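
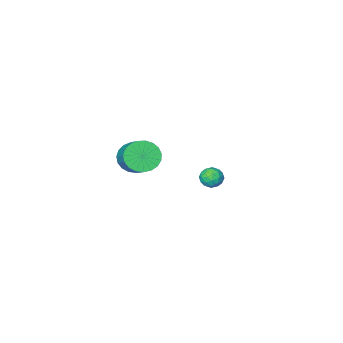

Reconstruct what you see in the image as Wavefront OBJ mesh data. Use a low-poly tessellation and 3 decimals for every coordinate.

v 3.659 1.555 2.111
v 4.473 1.643 1.63
v 4.936 3.152 2.688
v 4.121 3.065 3.169
v 4.228 1.867 1.417
v 4.69 3.377 2.475
v 3.884 2.038 1.324
v 4.346 3.547 2.382
v 3.501 2.125 1.368
v 3.963 3.634 2.425
v 3.145 2.114 1.539
v 3.608 3.623 2.597
v 2.878 2.006 1.81
v 3.341 3.515 2.868
v 2.747 1.82 2.133
v 3.209 3.329 3.19
v 2.772 1.589 2.452
v 3.235 3.098 3.509
v 2.952 1.351 2.712
v 3.414 2.86 3.769
v 3.253 1.149 2.868
v 3.716 2.658 3.926
v 3.625 1.018 2.893
v 4.087 2.527 3.951
v 4.002 0.979 2.784
v 4.465 2.488 3.841
v 4.32 1.04 2.557
v 4.783 2.549 3.615
v 4.524 1.19 2.254
v 4.986 2.699 3.312
v 4.578 1.403 1.926
v 5.041 2.912 2.984
v -2.778 -0.983 -3.431
v -2.291 -1.409 -3.736
v -3.349 -1.911 -3.044
v -2.862 -2.337 -3.349
v -2.683 -1.937 -2.784
v -2.33 -1.363 -3.023
v -3.31 -1.957 -3.757
v -2.957 -1.383 -3.996
v -2.62 -2.011 -3.937
v -2.233 -1.998 -3.336
v -3.407 -1.322 -3.444
v -3.02 -1.309 -2.843
v -2.485 -1.114 -3.618
v -3.155 -2.206 -3.162
v -3.05 -1.97 -2.831
v -2.764 -2.221 -3.01
v -2.508 -1.087 -3.199
v -2.221 -1.337 -3.378
v -2.452 -1.648 -2.818
v -3.419 -1.983 -3.402
v -3.132 -2.233 -3.581
v -2.876 -1.099 -3.77
v -2.59 -1.35 -3.949
v -3.188 -1.672 -3.962
v -2.392 -1.719 -3.915
v -2.727 -2.265 -3.687
v -2.99 -2.041 -3.927
v -2.783 -1.704 -4.068
v -2.164 -1.711 -3.562
v -2.499 -2.257 -3.334
v -2.394 -2.022 -3.002
v -2.187 -1.684 -3.143
v -2.357 -2.065 -3.68
v -3.141 -1.063 -3.446
v -3.476 -1.609 -3.218
v -3.453 -1.636 -3.637
v -3.246 -1.298 -3.778
v -2.913 -1.055 -3.093
v -3.248 -1.601 -2.865
v -2.857 -1.616 -2.712
v -2.65 -1.279 -2.853
v -3.283 -1.255 -3.1
f 2 1 5
f 2 5 3
f 3 5 6
f 3 6 4
f 5 1 7
f 5 7 6
f 6 7 8
f 6 8 4
f 7 1 9
f 7 9 8
f 8 9 10
f 8 10 4
f 9 1 11
f 9 11 10
f 10 11 12
f 10 12 4
f 11 1 13
f 11 13 12
f 12 13 14
f 12 14 4
f 13 1 15
f 13 15 14
f 14 15 16
f 14 16 4
f 15 1 17
f 15 17 16
f 16 17 18
f 16 18 4
f 17 1 19
f 17 19 18
f 18 19 20
f 18 20 4
f 19 1 21
f 19 21 20
f 20 21 22
f 20 22 4
f 21 1 23
f 21 23 22
f 22 23 24
f 22 24 4
f 23 1 25
f 23 25 24
f 24 25 26
f 24 26 4
f 25 1 27
f 25 27 26
f 26 27 28
f 26 28 4
f 27 1 29
f 27 29 28
f 28 29 30
f 28 30 4
f 29 1 31
f 29 31 30
f 30 31 32
f 30 32 4
f 31 1 2
f 31 2 32
f 32 2 3
f 32 3 4
f 33 70 49
f 70 44 73
f 49 73 38
f 70 73 49
f 33 49 45
f 49 38 50
f 45 50 34
f 49 50 45
f 33 45 54
f 45 34 55
f 54 55 40
f 45 55 54
f 33 54 66
f 54 40 69
f 66 69 43
f 54 69 66
f 33 66 70
f 66 43 74
f 70 74 44
f 66 74 70
f 34 50 61
f 50 38 64
f 61 64 42
f 50 64 61
f 38 73 51
f 73 44 72
f 51 72 37
f 73 72 51
f 44 74 71
f 74 43 67
f 71 67 35
f 74 67 71
f 43 69 68
f 69 40 56
f 68 56 39
f 69 56 68
f 40 55 60
f 55 34 57
f 60 57 41
f 55 57 60
f 36 62 48
f 62 42 63
f 48 63 37
f 62 63 48
f 36 48 46
f 48 37 47
f 46 47 35
f 48 47 46
f 36 46 53
f 46 35 52
f 53 52 39
f 46 52 53
f 36 53 58
f 53 39 59
f 58 59 41
f 53 59 58
f 36 58 62
f 58 41 65
f 62 65 42
f 58 65 62
f 37 63 51
f 63 42 64
f 51 64 38
f 63 64 51
f 35 47 71
f 47 37 72
f 71 72 44
f 47 72 71
f 39 52 68
f 52 35 67
f 68 67 43
f 52 67 68
f 41 59 60
f 59 39 56
f 60 56 40
f 59 56 60
f 42 65 61
f 65 41 57
f 61 57 34
f 65 57 61



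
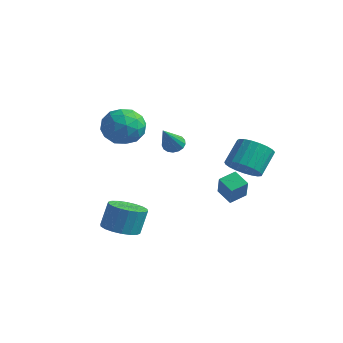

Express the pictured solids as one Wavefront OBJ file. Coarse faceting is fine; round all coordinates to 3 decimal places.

v 0.366 2.189 -2.974
v -0.5 2.273 -2.522
v 0.595 3.057 -2.695
v -0.271 3.14 -2.243
v 0.911 1.68 -1.837
v 0.045 1.763 -1.385
v 1.14 2.547 -1.558
v 0.274 2.631 -1.106
v 1.886 1.366 0.01
v 2.735 1.692 -0.187
v 2.582 2.719 0.854
v 1.734 2.394 1.05
v 2.512 1.9 -0.425
v 2.36 2.927 0.616
v 2.181 2.015 -0.588
v 2.028 3.043 0.453
v 1.799 2.019 -0.647
v 1.646 3.046 0.393
v 1.432 1.91 -0.593
v 1.279 2.937 0.447
v 1.144 1.706 -0.435
v 0.991 2.734 0.606
v 0.984 1.444 -0.2
v 0.831 2.472 0.841
v 0.98 1.169 0.072
v 0.827 2.196 1.112
v 1.133 0.928 0.332
v 0.98 1.955 1.373
v 1.416 0.762 0.537
v 1.263 1.789 1.578
v 1.78 0.701 0.651
v 1.628 1.728 1.691
v 2.163 0.755 0.654
v 2.011 1.782 1.694
v 2.498 0.915 0.545
v 2.346 1.942 1.586
v 2.727 1.153 0.344
v 2.575 2.18 1.385
v 2.811 1.428 0.085
v 2.659 2.455 1.126
v -3.017 1.925 -0.073
v -2.74 1.599 -0.464
v -2.503 0.675 1.333
v -2.546 1.777 -0.377
v -2.459 1.989 -0.22
v -2.501 2.186 -0.029
v -2.66 2.324 0.151
v -2.901 2.37 0.281
v -3.169 2.315 0.329
v -3.402 2.17 0.286
v -3.546 1.969 0.16
v -3.57 1.758 -0.019
v -3.466 1.585 -0.211
v -3.26 1.491 -0.37
v -2.998 1.495 -0.462
v -2.739 -1.262 2.981
v -1.714 -1.205 2.575
v -2.866 -2.955 2.425
v -1.841 -2.898 2.019
v -2.003 -2.884 3.111
v -1.925 -1.838 3.454
v -2.655 -2.322 1.546
v -2.577 -1.276 1.889
v -1.662 -1.861 1.687
v -1.259 -2.208 2.655
v -3.321 -1.952 2.345
v -2.918 -2.299 3.313
v -2.215 -1.085 2.826
v -2.365 -3.075 2.174
v -2.46 -3.067 2.815
v -1.858 -3.034 2.576
v -2.339 -1.457 3.344
v -1.737 -1.424 3.105
v -1.907 -2.411 3.42
v -2.843 -2.736 1.895
v -2.241 -2.703 1.656
v -2.722 -1.126 2.424
v -2.12 -1.093 2.185
v -2.673 -1.749 1.58
v -1.582 -1.437 2.066
v -1.657 -2.432 1.74
v -2.136 -2.093 1.462
v -2.089 -1.478 1.663
v -1.346 -1.641 2.635
v -1.42 -2.636 2.308
v -1.516 -2.628 2.95
v -1.47 -2.013 3.152
v -1.315 -2.026 2.113
v -3.16 -1.524 2.692
v -3.234 -2.519 2.365
v -3.11 -2.147 1.848
v -3.064 -1.532 2.05
v -2.923 -1.728 3.26
v -2.998 -2.723 2.934
v -2.491 -2.682 3.337
v -2.444 -2.067 3.538
v -3.265 -2.134 2.887
v -1.042 -3.552 -3.087
v -0.126 -3.421 -3.177
v -0.061 -2.978 -1.883
v -0.978 -3.108 -1.793
v -0.282 -3.057 -3.294
v -0.218 -2.614 -2
v -0.59 -2.79 -3.371
v -0.525 -2.347 -2.076
v -0.987 -2.674 -3.39
v -0.922 -2.231 -2.096
v -1.394 -2.732 -3.35
v -1.33 -2.289 -2.056
v -1.732 -2.952 -3.258
v -1.668 -2.509 -1.963
v -1.934 -3.291 -3.132
v -1.869 -2.848 -1.837
v -1.959 -3.682 -2.997
v -1.894 -3.239 -1.703
v -1.802 -4.046 -2.88
v -1.738 -3.603 -1.586
v -1.495 -4.313 -2.804
v -1.43 -3.87 -1.509
v -1.098 -4.429 -2.784
v -1.033 -3.986 -1.49
v -0.69 -4.371 -2.824
v -0.626 -3.928 -1.53
v -0.352 -4.151 -2.917
v -0.288 -3.708 -1.622
v -0.151 -3.812 -3.043
v -0.086 -3.369 -1.748
f 2 4 1
f 5 2 1
f 1 4 3
f 3 5 1
f 2 8 4
f 6 2 5
f 6 8 2
f 4 8 3
f 7 5 3
f 3 8 7
f 7 6 5
f 8 6 7
f 10 9 13
f 10 13 11
f 11 13 14
f 11 14 12
f 13 9 15
f 13 15 14
f 14 15 16
f 14 16 12
f 15 9 17
f 15 17 16
f 16 17 18
f 16 18 12
f 17 9 19
f 17 19 18
f 18 19 20
f 18 20 12
f 19 9 21
f 19 21 20
f 20 21 22
f 20 22 12
f 21 9 23
f 21 23 22
f 22 23 24
f 22 24 12
f 23 9 25
f 23 25 24
f 24 25 26
f 24 26 12
f 25 9 27
f 25 27 26
f 26 27 28
f 26 28 12
f 27 9 29
f 27 29 28
f 28 29 30
f 28 30 12
f 29 9 31
f 29 31 30
f 30 31 32
f 30 32 12
f 31 9 33
f 31 33 32
f 32 33 34
f 32 34 12
f 33 9 35
f 33 35 34
f 34 35 36
f 34 36 12
f 35 9 37
f 35 37 36
f 36 37 38
f 36 38 12
f 37 9 39
f 37 39 38
f 38 39 40
f 38 40 12
f 39 9 10
f 39 10 40
f 40 10 11
f 40 11 12
f 42 41 44
f 42 44 43
f 44 41 45
f 44 45 43
f 45 41 46
f 45 46 43
f 46 41 47
f 46 47 43
f 47 41 48
f 47 48 43
f 48 41 49
f 48 49 43
f 49 41 50
f 49 50 43
f 50 41 51
f 50 51 43
f 51 41 52
f 51 52 43
f 52 41 53
f 52 53 43
f 53 41 54
f 53 54 43
f 54 41 55
f 54 55 43
f 55 41 42
f 55 42 43
f 56 93 72
f 93 67 96
f 72 96 61
f 93 96 72
f 56 72 68
f 72 61 73
f 68 73 57
f 72 73 68
f 56 68 77
f 68 57 78
f 77 78 63
f 68 78 77
f 56 77 89
f 77 63 92
f 89 92 66
f 77 92 89
f 56 89 93
f 89 66 97
f 93 97 67
f 89 97 93
f 57 73 84
f 73 61 87
f 84 87 65
f 73 87 84
f 61 96 74
f 96 67 95
f 74 95 60
f 96 95 74
f 67 97 94
f 97 66 90
f 94 90 58
f 97 90 94
f 66 92 91
f 92 63 79
f 91 79 62
f 92 79 91
f 63 78 83
f 78 57 80
f 83 80 64
f 78 80 83
f 59 85 71
f 85 65 86
f 71 86 60
f 85 86 71
f 59 71 69
f 71 60 70
f 69 70 58
f 71 70 69
f 59 69 76
f 69 58 75
f 76 75 62
f 69 75 76
f 59 76 81
f 76 62 82
f 81 82 64
f 76 82 81
f 59 81 85
f 81 64 88
f 85 88 65
f 81 88 85
f 60 86 74
f 86 65 87
f 74 87 61
f 86 87 74
f 58 70 94
f 70 60 95
f 94 95 67
f 70 95 94
f 62 75 91
f 75 58 90
f 91 90 66
f 75 90 91
f 64 82 83
f 82 62 79
f 83 79 63
f 82 79 83
f 65 88 84
f 88 64 80
f 84 80 57
f 88 80 84
f 99 98 102
f 99 102 100
f 100 102 103
f 100 103 101
f 102 98 104
f 102 104 103
f 103 104 105
f 103 105 101
f 104 98 106
f 104 106 105
f 105 106 107
f 105 107 101
f 106 98 108
f 106 108 107
f 107 108 109
f 107 109 101
f 108 98 110
f 108 110 109
f 109 110 111
f 109 111 101
f 110 98 112
f 110 112 111
f 111 112 113
f 111 113 101
f 112 98 114
f 112 114 113
f 113 114 115
f 113 115 101
f 114 98 116
f 114 116 115
f 115 116 117
f 115 117 101
f 116 98 118
f 116 118 117
f 117 118 119
f 117 119 101
f 118 98 120
f 118 120 119
f 119 120 121
f 119 121 101
f 120 98 122
f 120 122 121
f 121 122 123
f 121 123 101
f 122 98 124
f 122 124 123
f 123 124 125
f 123 125 101
f 124 98 126
f 124 126 125
f 125 126 127
f 125 127 101
f 126 98 99
f 126 99 127
f 127 99 100
f 127 100 101



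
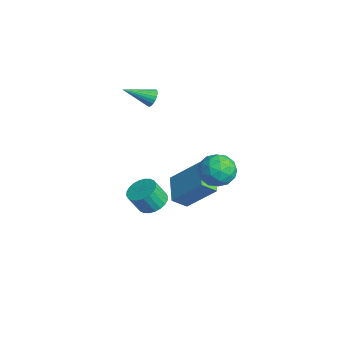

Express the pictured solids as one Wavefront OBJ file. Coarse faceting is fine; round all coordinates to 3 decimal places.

v -1.367 -0.4 -2.1
v -1.387 -1.195 -1.446
v -0.44 0.811 -0.599
v -0.459 0.016 0.055
v 0.119 -0.876 -2.635
v 0.1 -1.671 -1.981
v 1.047 0.335 -1.134
v 1.027 -0.46 -0.48
v -3.621 -1.278 3.1
v -3.194 -1.198 3.453
v -3.979 -2.722 3.86
v -3.37 -1.095 3.566
v -3.589 -1.024 3.598
v -3.814 -0.997 3.544
v -4.006 -1.018 3.414
v -4.131 -1.084 3.229
v -4.168 -1.184 3.022
v -4.11 -1.3 2.828
v -3.968 -1.412 2.682
v -3.766 -1.501 2.608
v -3.539 -1.552 2.619
v -3.326 -1.555 2.713
v -3.165 -1.51 2.874
v -3.082 -1.425 3.075
v -3.092 -1.315 3.279
v 2.405 0.074 1.803
v 3.333 0.398 1.981
v 2.867 -1.438 2.139
v 3.795 -1.114 2.317
v 3.054 -0.872 2.941
v 2.768 0.062 2.733
v 3.432 -1.102 1.387
v 3.146 -0.168 1.179
v 3.968 -0.33 1.724
v 3.734 -0.187 2.684
v 2.466 -0.853 1.436
v 2.232 -0.71 2.396
v 2.828 0.369 1.862
v 3.372 -1.409 2.258
v 2.936 -1.266 2.624
v 3.481 -1.076 2.729
v 2.496 0.172 2.305
v 3.042 0.362 2.409
v 2.878 -0.385 2.974
v 3.158 -1.402 1.711
v 3.704 -1.212 1.815
v 2.719 0.036 1.391
v 3.264 0.226 1.496
v 3.322 -0.655 1.146
v 3.747 0.131 1.816
v 4.019 -0.758 2.013
v 3.805 -0.75 1.466
v 3.637 -0.201 1.344
v 3.61 0.215 2.38
v 3.881 -0.674 2.578
v 3.446 -0.531 2.945
v 3.278 0.018 2.823
v 3.983 -0.213 2.229
v 2.319 -0.366 1.542
v 2.59 -1.255 1.74
v 2.922 -1.058 1.297
v 2.754 -0.509 1.175
v 2.181 -0.282 2.107
v 2.453 -1.171 2.304
v 2.563 -0.839 2.776
v 2.395 -0.29 2.654
v 2.217 -0.827 1.891
v -1.048 -2.228 -2.777
v -0.555 -1.641 -2.433
v -0.6 -2.245 -1.339
v -1.092 -2.832 -1.683
v -0.853 -1.516 -2.376
v -0.897 -2.12 -1.282
v -1.18 -1.5 -2.38
v -1.225 -2.103 -1.286
v -1.488 -1.594 -2.445
v -1.532 -2.198 -1.351
v -1.728 -1.785 -2.56
v -1.772 -2.389 -1.466
v -1.864 -2.044 -2.708
v -1.909 -2.647 -1.614
v -1.877 -2.33 -2.867
v -1.921 -2.934 -1.773
v -1.763 -2.601 -3.012
v -1.807 -3.205 -1.918
v -1.54 -2.815 -3.121
v -1.585 -3.419 -2.027
v -1.243 -2.94 -3.178
v -1.287 -3.544 -2.084
v -0.915 -2.957 -3.174
v -0.96 -3.56 -2.08
v -0.608 -2.862 -3.109
v -0.652 -3.466 -2.015
v -0.368 -2.671 -2.994
v -0.412 -3.275 -1.9
v -0.231 -2.413 -2.846
v -0.276 -3.016 -1.752
v -0.219 -2.126 -2.687
v -0.263 -2.73 -1.593
v -0.333 -1.855 -2.542
v -0.377 -2.459 -1.448
f 2 4 1
f 5 2 1
f 1 4 3
f 3 5 1
f 2 8 4
f 6 2 5
f 6 8 2
f 4 8 3
f 7 5 3
f 3 8 7
f 7 6 5
f 8 6 7
f 10 9 12
f 10 12 11
f 12 9 13
f 12 13 11
f 13 9 14
f 13 14 11
f 14 9 15
f 14 15 11
f 15 9 16
f 15 16 11
f 16 9 17
f 16 17 11
f 17 9 18
f 17 18 11
f 18 9 19
f 18 19 11
f 19 9 20
f 19 20 11
f 20 9 21
f 20 21 11
f 21 9 22
f 21 22 11
f 22 9 23
f 22 23 11
f 23 9 24
f 23 24 11
f 24 9 25
f 24 25 11
f 25 9 10
f 25 10 11
f 26 63 42
f 63 37 66
f 42 66 31
f 63 66 42
f 26 42 38
f 42 31 43
f 38 43 27
f 42 43 38
f 26 38 47
f 38 27 48
f 47 48 33
f 38 48 47
f 26 47 59
f 47 33 62
f 59 62 36
f 47 62 59
f 26 59 63
f 59 36 67
f 63 67 37
f 59 67 63
f 27 43 54
f 43 31 57
f 54 57 35
f 43 57 54
f 31 66 44
f 66 37 65
f 44 65 30
f 66 65 44
f 37 67 64
f 67 36 60
f 64 60 28
f 67 60 64
f 36 62 61
f 62 33 49
f 61 49 32
f 62 49 61
f 33 48 53
f 48 27 50
f 53 50 34
f 48 50 53
f 29 55 41
f 55 35 56
f 41 56 30
f 55 56 41
f 29 41 39
f 41 30 40
f 39 40 28
f 41 40 39
f 29 39 46
f 39 28 45
f 46 45 32
f 39 45 46
f 29 46 51
f 46 32 52
f 51 52 34
f 46 52 51
f 29 51 55
f 51 34 58
f 55 58 35
f 51 58 55
f 30 56 44
f 56 35 57
f 44 57 31
f 56 57 44
f 28 40 64
f 40 30 65
f 64 65 37
f 40 65 64
f 32 45 61
f 45 28 60
f 61 60 36
f 45 60 61
f 34 52 53
f 52 32 49
f 53 49 33
f 52 49 53
f 35 58 54
f 58 34 50
f 54 50 27
f 58 50 54
f 69 68 72
f 69 72 70
f 70 72 73
f 70 73 71
f 72 68 74
f 72 74 73
f 73 74 75
f 73 75 71
f 74 68 76
f 74 76 75
f 75 76 77
f 75 77 71
f 76 68 78
f 76 78 77
f 77 78 79
f 77 79 71
f 78 68 80
f 78 80 79
f 79 80 81
f 79 81 71
f 80 68 82
f 80 82 81
f 81 82 83
f 81 83 71
f 82 68 84
f 82 84 83
f 83 84 85
f 83 85 71
f 84 68 86
f 84 86 85
f 85 86 87
f 85 87 71
f 86 68 88
f 86 88 87
f 87 88 89
f 87 89 71
f 88 68 90
f 88 90 89
f 89 90 91
f 89 91 71
f 90 68 92
f 90 92 91
f 91 92 93
f 91 93 71
f 92 68 94
f 92 94 93
f 93 94 95
f 93 95 71
f 94 68 96
f 94 96 95
f 95 96 97
f 95 97 71
f 96 68 98
f 96 98 97
f 97 98 99
f 97 99 71
f 98 68 100
f 98 100 99
f 99 100 101
f 99 101 71
f 100 68 69
f 100 69 101
f 101 69 70
f 101 70 71



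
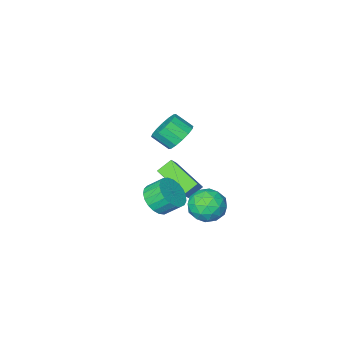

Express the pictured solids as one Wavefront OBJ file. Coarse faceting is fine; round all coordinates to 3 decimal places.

v 2.807 -0.138 -1.015
v 3.232 -0.547 -0.348
v 2.699 -0.011 0.321
v 2.273 0.398 -0.345
v 3.45 -0.253 -0.41
v 2.916 0.283 0.259
v 3.556 0.06 -0.576
v 3.022 0.596 0.093
v 3.532 0.339 -0.818
v 2.999 0.875 -0.149
v 3.383 0.535 -1.094
v 2.85 1.071 -0.425
v 3.135 0.615 -1.357
v 2.601 1.151 -0.687
v 2.829 0.565 -1.56
v 2.296 1.101 -0.89
v 2.52 0.394 -1.669
v 1.987 0.93 -0.999
v 2.261 0.13 -1.664
v 1.727 0.666 -0.995
v 2.095 -0.18 -1.548
v 1.562 0.356 -0.878
v 2.053 -0.483 -1.339
v 1.52 0.053 -0.67
v 2.141 -0.726 -1.074
v 1.608 -0.19 -0.405
v 2.344 -0.867 -0.799
v 1.811 -0.331 -0.13
v 2.628 -0.883 -0.561
v 2.094 -0.347 0.108
v 2.942 -0.769 -0.402
v 2.408 -0.233 0.268
v 1.357 -0.412 2.545
v 2.077 -0.086 2.26
v 2.622 -0.722 2.909
v 1.903 -1.048 3.195
v 1.966 0.164 2.597
v 2.512 -0.472 3.247
v 1.693 0.26 2.921
v 2.238 -0.376 3.571
v 1.329 0.176 3.144
v 1.874 -0.46 3.794
v 0.973 -0.066 3.207
v 1.518 -0.701 3.857
v 0.72 -0.4 3.092
v 1.265 -1.036 3.742
v 0.638 -0.738 2.831
v 1.183 -1.374 3.48
v 0.748 -0.988 2.493
v 1.294 -1.624 3.143
v 1.022 -1.084 2.169
v 1.567 -1.72 2.819
v 1.386 -1 1.946
v 1.931 -1.636 2.596
v 1.742 -0.759 1.883
v 2.287 -1.394 2.533
v 1.995 -0.424 1.998
v 2.54 -1.06 2.648
v 0.529 2.028 -1.508
v 1.345 2.233 -1.009
v 0.735 0.487 -1.211
v 1.551 0.692 -0.712
v 0.68 0.956 -0.354
v 0.553 1.908 -0.538
v 1.527 0.812 -1.682
v 1.4 1.764 -1.866
v 1.962 1.481 -1.117
v 1.438 1.57 -0.296
v 0.642 1.15 -1.924
v 0.118 1.239 -1.103
v 0.919 2.265 -1.285
v 1.161 0.455 -0.935
v 0.649 0.609 -0.725
v 1.128 0.73 -0.432
v 0.453 2.074 -1.007
v 0.933 2.195 -0.714
v 0.542 1.444 -0.329
v 1.147 0.525 -1.506
v 1.627 0.646 -1.213
v 0.952 1.99 -1.788
v 1.431 2.111 -1.495
v 1.538 1.276 -1.891
v 1.761 1.944 -1.055
v 1.882 1.039 -0.88
v 1.868 1.11 -1.451
v 1.794 1.669 -1.559
v 1.453 1.996 -0.572
v 1.574 1.091 -0.398
v 1.062 1.246 -0.187
v 0.988 1.805 -0.295
v 1.816 1.555 -0.636
v 0.506 1.629 -1.822
v 0.627 0.724 -1.648
v 1.092 0.915 -1.925
v 1.018 1.474 -2.033
v 0.198 1.681 -1.34
v 0.319 0.776 -1.165
v 0.286 1.051 -0.661
v 0.212 1.61 -0.769
v 0.264 1.165 -1.584
v -0.864 -4.491 -2.613
v -0.369 -4.178 -1.997
v -1.2 -2.61 -3.299
v -0.705 -2.297 -2.683
v -0.115 -4.563 -3.177
v 0.38 -4.25 -2.561
v -0.451 -2.682 -3.863
v 0.044 -2.369 -3.247
f 2 1 5
f 2 5 3
f 3 5 6
f 3 6 4
f 5 1 7
f 5 7 6
f 6 7 8
f 6 8 4
f 7 1 9
f 7 9 8
f 8 9 10
f 8 10 4
f 9 1 11
f 9 11 10
f 10 11 12
f 10 12 4
f 11 1 13
f 11 13 12
f 12 13 14
f 12 14 4
f 13 1 15
f 13 15 14
f 14 15 16
f 14 16 4
f 15 1 17
f 15 17 16
f 16 17 18
f 16 18 4
f 17 1 19
f 17 19 18
f 18 19 20
f 18 20 4
f 19 1 21
f 19 21 20
f 20 21 22
f 20 22 4
f 21 1 23
f 21 23 22
f 22 23 24
f 22 24 4
f 23 1 25
f 23 25 24
f 24 25 26
f 24 26 4
f 25 1 27
f 25 27 26
f 26 27 28
f 26 28 4
f 27 1 29
f 27 29 28
f 28 29 30
f 28 30 4
f 29 1 31
f 29 31 30
f 30 31 32
f 30 32 4
f 31 1 2
f 31 2 32
f 32 2 3
f 32 3 4
f 34 33 37
f 34 37 35
f 35 37 38
f 35 38 36
f 37 33 39
f 37 39 38
f 38 39 40
f 38 40 36
f 39 33 41
f 39 41 40
f 40 41 42
f 40 42 36
f 41 33 43
f 41 43 42
f 42 43 44
f 42 44 36
f 43 33 45
f 43 45 44
f 44 45 46
f 44 46 36
f 45 33 47
f 45 47 46
f 46 47 48
f 46 48 36
f 47 33 49
f 47 49 48
f 48 49 50
f 48 50 36
f 49 33 51
f 49 51 50
f 50 51 52
f 50 52 36
f 51 33 53
f 51 53 52
f 52 53 54
f 52 54 36
f 53 33 55
f 53 55 54
f 54 55 56
f 54 56 36
f 55 33 57
f 55 57 56
f 56 57 58
f 56 58 36
f 57 33 34
f 57 34 58
f 58 34 35
f 58 35 36
f 59 96 75
f 96 70 99
f 75 99 64
f 96 99 75
f 59 75 71
f 75 64 76
f 71 76 60
f 75 76 71
f 59 71 80
f 71 60 81
f 80 81 66
f 71 81 80
f 59 80 92
f 80 66 95
f 92 95 69
f 80 95 92
f 59 92 96
f 92 69 100
f 96 100 70
f 92 100 96
f 60 76 87
f 76 64 90
f 87 90 68
f 76 90 87
f 64 99 77
f 99 70 98
f 77 98 63
f 99 98 77
f 70 100 97
f 100 69 93
f 97 93 61
f 100 93 97
f 69 95 94
f 95 66 82
f 94 82 65
f 95 82 94
f 66 81 86
f 81 60 83
f 86 83 67
f 81 83 86
f 62 88 74
f 88 68 89
f 74 89 63
f 88 89 74
f 62 74 72
f 74 63 73
f 72 73 61
f 74 73 72
f 62 72 79
f 72 61 78
f 79 78 65
f 72 78 79
f 62 79 84
f 79 65 85
f 84 85 67
f 79 85 84
f 62 84 88
f 84 67 91
f 88 91 68
f 84 91 88
f 63 89 77
f 89 68 90
f 77 90 64
f 89 90 77
f 61 73 97
f 73 63 98
f 97 98 70
f 73 98 97
f 65 78 94
f 78 61 93
f 94 93 69
f 78 93 94
f 67 85 86
f 85 65 82
f 86 82 66
f 85 82 86
f 68 91 87
f 91 67 83
f 87 83 60
f 91 83 87
f 102 104 101
f 105 102 101
f 101 104 103
f 103 105 101
f 102 108 104
f 106 102 105
f 106 108 102
f 104 108 103
f 107 105 103
f 103 108 107
f 107 106 105
f 108 106 107



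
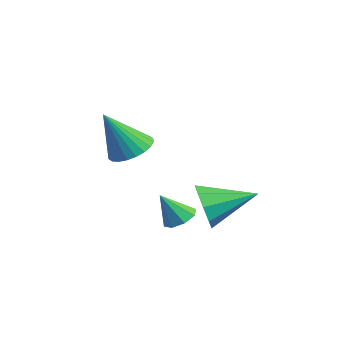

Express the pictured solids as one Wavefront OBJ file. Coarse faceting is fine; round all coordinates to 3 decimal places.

v 2.422 -2.319 0.8
v 2.803 -2.72 1.669
v 3.078 -0.481 1.36
v 3.29 -2.739 1.161
v 3.372 -2.561 0.484
v 3.008 -2.271 -0.045
v 2.371 -2.002 -0.179
v 1.757 -1.882 0.146
v 1.454 -1.966 0.776
v 1.604 -2.215 1.418
v 2.137 -2.513 1.77
v 1.987 -3.018 0.209
v 2.663 -3.155 0.227
v 1.813 -3.722 1.371
v 2.541 -2.708 0.48
v 2.095 -2.442 0.574
v 1.585 -2.513 0.455
v 1.311 -2.88 0.191
v 1.433 -3.327 -0.062
v 1.88 -3.593 -0.156
v 2.389 -3.522 -0.036
v -1.747 -3.272 2.39
v -0.805 -3.137 2.51
v -1.833 -4.328 4.25
v -0.944 -2.832 2.677
v -1.205 -2.594 2.8
v -1.549 -2.459 2.861
v -1.924 -2.448 2.85
v -2.271 -2.562 2.77
v -2.539 -2.785 2.631
v -2.686 -3.081 2.456
v -2.69 -3.407 2.271
v -2.551 -3.712 2.104
v -2.29 -3.95 1.98
v -1.946 -4.085 1.92
v -1.571 -4.096 1.93
v -1.224 -3.982 2.011
v -0.956 -3.759 2.15
v -0.809 -3.463 2.325
f 2 1 4
f 2 4 3
f 4 1 5
f 4 5 3
f 5 1 6
f 5 6 3
f 6 1 7
f 6 7 3
f 7 1 8
f 7 8 3
f 8 1 9
f 8 9 3
f 9 1 10
f 9 10 3
f 10 1 11
f 10 11 3
f 11 1 2
f 11 2 3
f 13 12 15
f 13 15 14
f 15 12 16
f 15 16 14
f 16 12 17
f 16 17 14
f 17 12 18
f 17 18 14
f 18 12 19
f 18 19 14
f 19 12 20
f 19 20 14
f 20 12 21
f 20 21 14
f 21 12 13
f 21 13 14
f 23 22 25
f 23 25 24
f 25 22 26
f 25 26 24
f 26 22 27
f 26 27 24
f 27 22 28
f 27 28 24
f 28 22 29
f 28 29 24
f 29 22 30
f 29 30 24
f 30 22 31
f 30 31 24
f 31 22 32
f 31 32 24
f 32 22 33
f 32 33 24
f 33 22 34
f 33 34 24
f 34 22 35
f 34 35 24
f 35 22 36
f 35 36 24
f 36 22 37
f 36 37 24
f 37 22 38
f 37 38 24
f 38 22 39
f 38 39 24
f 39 22 23
f 39 23 24



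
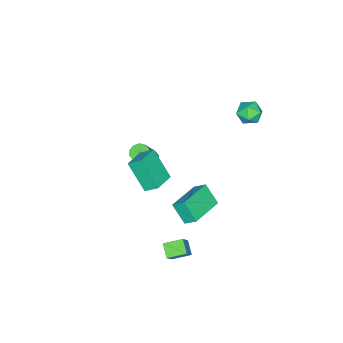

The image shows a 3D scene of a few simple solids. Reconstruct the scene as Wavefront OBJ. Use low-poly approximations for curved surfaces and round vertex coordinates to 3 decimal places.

v 2.514 1.279 0.377
v 2.265 -0.012 1.963
v 2.316 2.03 0.958
v 2.067 0.739 2.544
v 3.913 1.401 0.696
v 3.664 0.11 2.282
v 3.715 2.152 1.277
v 3.466 0.861 2.863
v 4.148 3.35 -4.513
v 3.627 2.74 -4.004
v 3.461 4.221 -4.172
v 2.94 3.61 -3.664
v 4.98 3.57 -3.396
v 4.459 2.959 -2.888
v 4.293 4.44 -3.056
v 3.772 3.83 -2.547
v 1.409 3.82 -1.529
v 1.255 2.895 -0.462
v 1.326 4.533 -0.922
v 1.172 3.608 0.144
v 3.568 3.812 -1.224
v 3.414 2.887 -0.158
v 3.485 4.525 -0.618
v 3.331 3.6 0.449
v -1.336 -1.957 -3.143
v -0.882 -1.663 -3.447
v 0.21 -1.609 -1.76
v -0.244 -1.903 -1.457
v -1.119 -1.399 -3.302
v -0.027 -1.344 -1.615
v -1.438 -1.348 -3.097
v -0.347 -1.293 -1.41
v -1.719 -1.529 -2.91
v -0.627 -1.475 -1.223
v -1.853 -1.875 -2.812
v -0.761 -1.82 -1.125
v -1.79 -2.251 -2.84
v -0.698 -2.197 -1.153
v -1.553 -2.516 -2.985
v -0.461 -2.461 -1.298
v -1.233 -2.567 -3.19
v -0.142 -2.512 -1.503
v -0.953 -2.385 -3.377
v 0.139 -2.331 -1.69
v -0.819 -2.04 -3.475
v 0.273 -1.985 -1.788
v -3.685 3.945 1.928
v -3.258 3.21 1.785
v -4.402 3.33 2.955
v -3.975 2.595 2.812
v -3.562 3.275 3.145
v -3.12 3.655 2.51
v -4.54 2.885 2.23
v -4.098 3.265 1.595
v -3.787 2.554 1.972
v -3.183 2.796 2.538
v -4.477 3.744 2.202
v -3.873 3.986 2.768
f 2 4 1
f 5 2 1
f 1 4 3
f 3 5 1
f 2 8 4
f 6 2 5
f 6 8 2
f 4 8 3
f 7 5 3
f 3 8 7
f 7 6 5
f 8 6 7
f 10 12 9
f 13 10 9
f 9 12 11
f 11 13 9
f 10 16 12
f 14 10 13
f 14 16 10
f 12 16 11
f 15 13 11
f 11 16 15
f 15 14 13
f 16 14 15
f 18 20 17
f 21 18 17
f 17 20 19
f 19 21 17
f 18 24 20
f 22 18 21
f 22 24 18
f 20 24 19
f 23 21 19
f 19 24 23
f 23 22 21
f 24 22 23
f 26 25 29
f 26 29 27
f 27 29 30
f 27 30 28
f 29 25 31
f 29 31 30
f 30 31 32
f 30 32 28
f 31 25 33
f 31 33 32
f 32 33 34
f 32 34 28
f 33 25 35
f 33 35 34
f 34 35 36
f 34 36 28
f 35 25 37
f 35 37 36
f 36 37 38
f 36 38 28
f 37 25 39
f 37 39 38
f 38 39 40
f 38 40 28
f 39 25 41
f 39 41 40
f 40 41 42
f 40 42 28
f 41 25 43
f 41 43 42
f 42 43 44
f 42 44 28
f 43 25 45
f 43 45 44
f 44 45 46
f 44 46 28
f 45 25 26
f 45 26 46
f 46 26 27
f 46 27 28
f 47 58 52
f 47 52 48
f 47 48 54
f 47 54 57
f 47 57 58
f 48 52 56
f 52 58 51
f 58 57 49
f 57 54 53
f 54 48 55
f 50 56 51
f 50 51 49
f 50 49 53
f 50 53 55
f 50 55 56
f 51 56 52
f 49 51 58
f 53 49 57
f 55 53 54
f 56 55 48



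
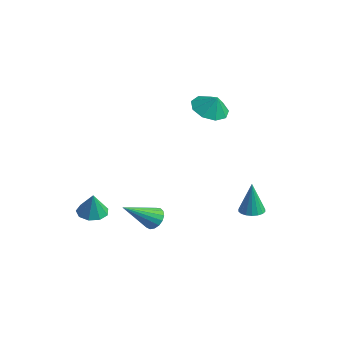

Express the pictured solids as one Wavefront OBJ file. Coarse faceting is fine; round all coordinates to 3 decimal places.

v 2.472 -1.792 -1.729
v 2.73 -1.441 -1.207
v 2.288 -3.468 -0.511
v 2.409 -1.389 -1.185
v 2.103 -1.43 -1.288
v 1.881 -1.554 -1.491
v 1.795 -1.732 -1.75
v 1.864 -1.924 -2.003
v 2.073 -2.086 -2.194
v 2.373 -2.18 -2.278
v 2.696 -2.186 -2.237
v 2.967 -2.101 -2.079
v 3.125 -1.945 -1.841
v 3.134 -1.755 -1.577
v 2.991 -1.573 -1.348
v -1.623 -2.785 -2.882
v -1.064 -3.353 -3.073
v -1.297 -2.915 -1.538
v -0.83 -2.843 -3.081
v -0.967 -2.306 -2.996
v -1.412 -1.993 -2.857
v -1.955 -2.051 -2.731
v -2.343 -2.452 -2.675
v -2.395 -3.009 -2.717
v -2.085 -3.461 -2.836
v -1.56 -3.597 -2.976
v 3.574 3.212 -2.26
v 4.118 2.821 -2.253
v 3.546 3.208 -0.4
v 4.234 3.095 -2.25
v 4.219 3.393 -2.25
v 4.076 3.655 -2.252
v 3.834 3.829 -2.255
v 3.54 3.881 -2.259
v 3.253 3.8 -2.264
v 3.03 3.602 -2.267
v 2.914 3.328 -2.269
v 2.929 3.03 -2.27
v 3.072 2.768 -2.268
v 3.314 2.594 -2.265
v 3.607 2.542 -2.261
v 3.894 2.623 -2.256
v -0.664 3.627 3.045
v 0.149 4.048 2.551
v -0.176 3.753 3.955
v -0.317 4.555 2.73
v -0.945 4.628 3.056
v -1.441 4.233 3.378
v -1.574 3.554 3.543
v -1.281 2.909 3.476
v -0.699 2.6 3.207
v -0.101 2.772 2.862
v 0.234 3.343 2.603
f 2 1 4
f 2 4 3
f 4 1 5
f 4 5 3
f 5 1 6
f 5 6 3
f 6 1 7
f 6 7 3
f 7 1 8
f 7 8 3
f 8 1 9
f 8 9 3
f 9 1 10
f 9 10 3
f 10 1 11
f 10 11 3
f 11 1 12
f 11 12 3
f 12 1 13
f 12 13 3
f 13 1 14
f 13 14 3
f 14 1 15
f 14 15 3
f 15 1 2
f 15 2 3
f 17 16 19
f 17 19 18
f 19 16 20
f 19 20 18
f 20 16 21
f 20 21 18
f 21 16 22
f 21 22 18
f 22 16 23
f 22 23 18
f 23 16 24
f 23 24 18
f 24 16 25
f 24 25 18
f 25 16 26
f 25 26 18
f 26 16 17
f 26 17 18
f 28 27 30
f 28 30 29
f 30 27 31
f 30 31 29
f 31 27 32
f 31 32 29
f 32 27 33
f 32 33 29
f 33 27 34
f 33 34 29
f 34 27 35
f 34 35 29
f 35 27 36
f 35 36 29
f 36 27 37
f 36 37 29
f 37 27 38
f 37 38 29
f 38 27 39
f 38 39 29
f 39 27 40
f 39 40 29
f 40 27 41
f 40 41 29
f 41 27 42
f 41 42 29
f 42 27 28
f 42 28 29
f 44 43 46
f 44 46 45
f 46 43 47
f 46 47 45
f 47 43 48
f 47 48 45
f 48 43 49
f 48 49 45
f 49 43 50
f 49 50 45
f 50 43 51
f 50 51 45
f 51 43 52
f 51 52 45
f 52 43 53
f 52 53 45
f 53 43 44
f 53 44 45



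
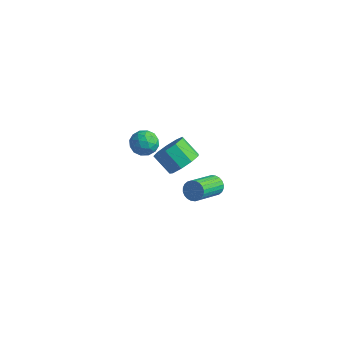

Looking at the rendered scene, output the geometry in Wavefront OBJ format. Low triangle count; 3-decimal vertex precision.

v 3.618 -2.319 2.554
v 4.08 -2.169 2.79
v 4.164 -3.671 3.582
v 3.702 -3.821 3.346
v 3.939 -2.103 2.931
v 4.022 -3.604 3.723
v 3.748 -2.069 3.014
v 3.831 -3.571 3.807
v 3.538 -2.073 3.028
v 3.621 -3.575 3.82
v 3.34 -2.115 2.969
v 3.423 -3.617 3.762
v 3.185 -2.188 2.847
v 3.268 -3.69 3.64
v 3.095 -2.281 2.681
v 3.178 -3.783 3.473
v 3.085 -2.38 2.495
v 3.168 -3.881 3.287
v 3.156 -2.469 2.318
v 3.24 -3.971 3.11
v 3.298 -2.536 2.177
v 3.381 -4.037 2.969
v 3.489 -2.569 2.093
v 3.572 -4.071 2.886
v 3.699 -2.565 2.08
v 3.782 -4.067 2.872
v 3.897 -2.523 2.138
v 3.98 -4.025 2.931
v 4.052 -2.45 2.26
v 4.135 -3.952 3.053
v 4.142 -2.357 2.427
v 4.225 -3.859 3.219
v 4.152 -2.259 2.613
v 4.235 -3.76 3.405
v -3.017 0.908 0.24
v -2.272 0.801 0.086
v -3.308 -0.041 -0.506
v -2.563 -0.148 -0.66
v -2.837 -0.304 0.039
v -2.657 0.282 0.501
v -2.923 0.478 -0.921
v -2.743 1.064 -0.459
v -2.214 0.535 -0.631
v -2.161 0.051 -0.038
v -3.419 0.709 -0.382
v -3.366 0.225 0.211
v -2.619 0.938 0.229
v -2.961 -0.178 -0.649
v -3.122 -0.27 -0.238
v -2.684 -0.333 -0.328
v -2.845 0.633 0.473
v -2.408 0.57 0.382
v -2.739 -0.08 0.355
v -3.172 0.19 -0.802
v -2.735 0.127 -0.893
v -2.896 1.093 -0.092
v -2.458 1.03 -0.182
v -2.841 0.84 -0.775
v -2.147 0.718 -0.283
v -2.319 0.161 -0.722
v -2.53 0.529 -0.876
v -2.424 0.874 -0.604
v -2.116 0.434 0.065
v -2.287 -0.123 -0.374
v -2.448 -0.215 0.038
v -2.342 0.129 0.309
v -2.082 0.278 -0.356
v -3.293 0.883 -0.046
v -3.464 0.326 -0.485
v -3.238 0.631 -0.729
v -3.132 0.975 -0.458
v -3.261 0.599 0.302
v -3.433 0.042 -0.137
v -3.156 -0.114 0.184
v -3.05 0.231 0.456
v -3.498 0.482 -0.064
v -0.962 1.201 -1.339
v -0.468 1.641 -0.729
v -1.424 1.58 0.089
v -1.918 1.139 -0.521
v -0.786 2.042 -1.071
v -1.743 1.981 -0.253
v -1.187 2.049 -1.539
v -2.143 1.988 -0.72
v -1.482 1.659 -1.913
v -2.438 1.598 -1.095
v -1.534 1.055 -2.019
v -2.49 0.994 -1.2
v -1.318 0.519 -1.806
v -2.274 0.458 -0.988
v -0.936 0.302 -1.376
v -1.892 0.241 -0.557
v -0.565 0.505 -0.928
v -1.522 0.444 -0.11
v -0.381 1.034 -0.672
v -1.337 0.973 0.146
f 2 1 5
f 2 5 3
f 3 5 6
f 3 6 4
f 5 1 7
f 5 7 6
f 6 7 8
f 6 8 4
f 7 1 9
f 7 9 8
f 8 9 10
f 8 10 4
f 9 1 11
f 9 11 10
f 10 11 12
f 10 12 4
f 11 1 13
f 11 13 12
f 12 13 14
f 12 14 4
f 13 1 15
f 13 15 14
f 14 15 16
f 14 16 4
f 15 1 17
f 15 17 16
f 16 17 18
f 16 18 4
f 17 1 19
f 17 19 18
f 18 19 20
f 18 20 4
f 19 1 21
f 19 21 20
f 20 21 22
f 20 22 4
f 21 1 23
f 21 23 22
f 22 23 24
f 22 24 4
f 23 1 25
f 23 25 24
f 24 25 26
f 24 26 4
f 25 1 27
f 25 27 26
f 26 27 28
f 26 28 4
f 27 1 29
f 27 29 28
f 28 29 30
f 28 30 4
f 29 1 31
f 29 31 30
f 30 31 32
f 30 32 4
f 31 1 33
f 31 33 32
f 32 33 34
f 32 34 4
f 33 1 2
f 33 2 34
f 34 2 3
f 34 3 4
f 35 72 51
f 72 46 75
f 51 75 40
f 72 75 51
f 35 51 47
f 51 40 52
f 47 52 36
f 51 52 47
f 35 47 56
f 47 36 57
f 56 57 42
f 47 57 56
f 35 56 68
f 56 42 71
f 68 71 45
f 56 71 68
f 35 68 72
f 68 45 76
f 72 76 46
f 68 76 72
f 36 52 63
f 52 40 66
f 63 66 44
f 52 66 63
f 40 75 53
f 75 46 74
f 53 74 39
f 75 74 53
f 46 76 73
f 76 45 69
f 73 69 37
f 76 69 73
f 45 71 70
f 71 42 58
f 70 58 41
f 71 58 70
f 42 57 62
f 57 36 59
f 62 59 43
f 57 59 62
f 38 64 50
f 64 44 65
f 50 65 39
f 64 65 50
f 38 50 48
f 50 39 49
f 48 49 37
f 50 49 48
f 38 48 55
f 48 37 54
f 55 54 41
f 48 54 55
f 38 55 60
f 55 41 61
f 60 61 43
f 55 61 60
f 38 60 64
f 60 43 67
f 64 67 44
f 60 67 64
f 39 65 53
f 65 44 66
f 53 66 40
f 65 66 53
f 37 49 73
f 49 39 74
f 73 74 46
f 49 74 73
f 41 54 70
f 54 37 69
f 70 69 45
f 54 69 70
f 43 61 62
f 61 41 58
f 62 58 42
f 61 58 62
f 44 67 63
f 67 43 59
f 63 59 36
f 67 59 63
f 78 77 81
f 78 81 79
f 79 81 82
f 79 82 80
f 81 77 83
f 81 83 82
f 82 83 84
f 82 84 80
f 83 77 85
f 83 85 84
f 84 85 86
f 84 86 80
f 85 77 87
f 85 87 86
f 86 87 88
f 86 88 80
f 87 77 89
f 87 89 88
f 88 89 90
f 88 90 80
f 89 77 91
f 89 91 90
f 90 91 92
f 90 92 80
f 91 77 93
f 91 93 92
f 92 93 94
f 92 94 80
f 93 77 95
f 93 95 94
f 94 95 96
f 94 96 80
f 95 77 78
f 95 78 96
f 96 78 79
f 96 79 80



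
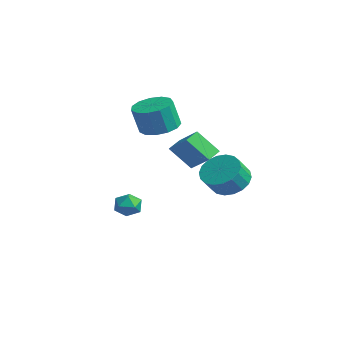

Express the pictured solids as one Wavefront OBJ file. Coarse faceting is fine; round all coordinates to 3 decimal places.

v -3.67 0.681 3.125
v -3.134 1.548 3.375
v -3.094 1.087 4.886
v -3.63 0.219 4.635
v -3.707 1.684 3.432
v -3.667 1.223 4.943
v -4.268 1.502 3.391
v -4.228 1.04 4.902
v -4.639 1.058 3.266
v -4.599 0.597 4.776
v -4.703 0.495 3.095
v -4.663 0.034 4.606
v -4.439 -0.009 2.935
v -4.399 -0.47 4.445
v -3.93 -0.294 2.834
v -3.89 -0.755 4.345
v -3.339 -0.27 2.826
v -3.299 -0.731 4.336
v -2.853 0.056 2.912
v -2.813 -0.405 4.423
v -2.626 0.58 3.066
v -2.586 0.119 4.577
v -2.731 1.136 3.239
v -2.691 0.675 4.75
v 2.499 -1.084 4.36
v 2.176 -0.375 4.673
v 1.165 -1.287 3.444
v 0.842 -0.578 3.757
v 3.158 -0.282 3.223
v 2.835 0.427 3.536
v 1.824 -0.485 2.307
v 1.501 0.224 2.62
v 1.822 1.562 1.216
v 2.669 1.268 0.669
v 2.984 0.524 1.557
v 2.138 0.818 2.104
v 2.827 1.631 0.918
v 3.142 0.887 1.805
v 2.785 1.981 1.225
v 3.1 1.237 2.113
v 2.553 2.247 1.531
v 2.868 1.503 2.418
v 2.176 2.378 1.774
v 2.492 1.634 2.662
v 1.729 2.347 1.907
v 2.045 1.603 2.795
v 1.301 2.161 1.903
v 1.616 1.417 2.791
v 0.976 1.856 1.763
v 1.291 1.112 2.651
v 0.818 1.493 1.515
v 1.133 0.749 2.402
v 0.86 1.143 1.207
v 1.175 0.399 2.095
v 1.092 0.877 0.902
v 1.407 0.133 1.789
v 1.468 0.746 0.658
v 1.784 0.002 1.546
v 1.915 0.777 0.525
v 2.231 0.033 1.413
v 2.344 0.963 0.529
v 2.659 0.219 1.417
v -3.254 -1.633 -1.413
v -2.937 -1.328 -0.784
v -2.123 -1.892 -1.856
v -1.806 -1.587 -1.227
v -2.199 -2.245 -1.179
v -2.898 -2.084 -0.905
v -2.162 -1.136 -1.735
v -2.861 -0.975 -1.461
v -2.262 -1.02 -0.983
v -2.285 -1.706 -0.639
v -2.775 -1.514 -2.001
v -2.798 -2.2 -1.657
f 2 1 5
f 2 5 3
f 3 5 6
f 3 6 4
f 5 1 7
f 5 7 6
f 6 7 8
f 6 8 4
f 7 1 9
f 7 9 8
f 8 9 10
f 8 10 4
f 9 1 11
f 9 11 10
f 10 11 12
f 10 12 4
f 11 1 13
f 11 13 12
f 12 13 14
f 12 14 4
f 13 1 15
f 13 15 14
f 14 15 16
f 14 16 4
f 15 1 17
f 15 17 16
f 16 17 18
f 16 18 4
f 17 1 19
f 17 19 18
f 18 19 20
f 18 20 4
f 19 1 21
f 19 21 20
f 20 21 22
f 20 22 4
f 21 1 23
f 21 23 22
f 22 23 24
f 22 24 4
f 23 1 2
f 23 2 24
f 24 2 3
f 24 3 4
f 26 28 25
f 29 26 25
f 25 28 27
f 27 29 25
f 26 32 28
f 30 26 29
f 30 32 26
f 28 32 27
f 31 29 27
f 27 32 31
f 31 30 29
f 32 30 31
f 34 33 37
f 34 37 35
f 35 37 38
f 35 38 36
f 37 33 39
f 37 39 38
f 38 39 40
f 38 40 36
f 39 33 41
f 39 41 40
f 40 41 42
f 40 42 36
f 41 33 43
f 41 43 42
f 42 43 44
f 42 44 36
f 43 33 45
f 43 45 44
f 44 45 46
f 44 46 36
f 45 33 47
f 45 47 46
f 46 47 48
f 46 48 36
f 47 33 49
f 47 49 48
f 48 49 50
f 48 50 36
f 49 33 51
f 49 51 50
f 50 51 52
f 50 52 36
f 51 33 53
f 51 53 52
f 52 53 54
f 52 54 36
f 53 33 55
f 53 55 54
f 54 55 56
f 54 56 36
f 55 33 57
f 55 57 56
f 56 57 58
f 56 58 36
f 57 33 59
f 57 59 58
f 58 59 60
f 58 60 36
f 59 33 61
f 59 61 60
f 60 61 62
f 60 62 36
f 61 33 34
f 61 34 62
f 62 34 35
f 62 35 36
f 63 74 68
f 63 68 64
f 63 64 70
f 63 70 73
f 63 73 74
f 64 68 72
f 68 74 67
f 74 73 65
f 73 70 69
f 70 64 71
f 66 72 67
f 66 67 65
f 66 65 69
f 66 69 71
f 66 71 72
f 67 72 68
f 65 67 74
f 69 65 73
f 71 69 70
f 72 71 64



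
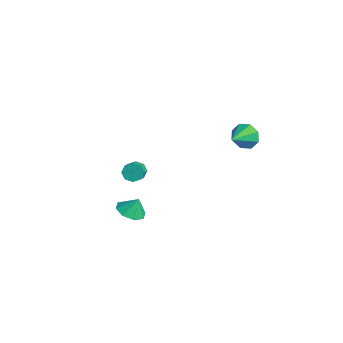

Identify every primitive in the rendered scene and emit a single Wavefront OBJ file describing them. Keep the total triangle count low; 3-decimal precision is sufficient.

v 0.681 4.677 1.972
v 1.345 4.765 1.215
v 1.519 3.303 2.548
v 1.559 5.159 1.845
v 1.259 5.272 2.548
v 0.62 5.036 2.914
v 0.017 4.59 2.728
v -0.197 4.195 2.099
v 0.103 4.083 1.395
v 0.742 4.319 1.029
v -2.877 -1.207 -1.798
v -2.38 -0.871 -2.212
v -1.505 -1.457 -1.637
v -2.003 -1.793 -1.222
v -2.496 -0.587 -1.745
v -1.621 -1.173 -1.17
v -2.836 -0.666 -1.309
v -1.961 -1.252 -0.734
v -3.2 -1.062 -1.159
v -2.325 -1.648 -0.584
v -3.375 -1.543 -1.383
v -2.5 -2.129 -0.808
v -3.259 -1.827 -1.85
v -2.384 -2.413 -1.275
v -2.919 -1.748 -2.286
v -2.044 -2.334 -1.711
v -2.555 -1.352 -2.436
v -1.68 -1.938 -1.861
v 3.08 -4.171 -0.654
v 4.041 -4.363 -0.791
v 3.32 -3.729 0.414
v 3.846 -3.672 -1.033
v 3.202 -3.274 -1.053
v 2.486 -3.401 -0.839
v 2.118 -3.979 -0.516
v 2.314 -4.67 -0.274
v 2.958 -5.069 -0.254
v 3.673 -4.942 -0.468
f 2 1 4
f 2 4 3
f 4 1 5
f 4 5 3
f 5 1 6
f 5 6 3
f 6 1 7
f 6 7 3
f 7 1 8
f 7 8 3
f 8 1 9
f 8 9 3
f 9 1 10
f 9 10 3
f 10 1 2
f 10 2 3
f 12 11 15
f 12 15 13
f 13 15 16
f 13 16 14
f 15 11 17
f 15 17 16
f 16 17 18
f 16 18 14
f 17 11 19
f 17 19 18
f 18 19 20
f 18 20 14
f 19 11 21
f 19 21 20
f 20 21 22
f 20 22 14
f 21 11 23
f 21 23 22
f 22 23 24
f 22 24 14
f 23 11 25
f 23 25 24
f 24 25 26
f 24 26 14
f 25 11 27
f 25 27 26
f 26 27 28
f 26 28 14
f 27 11 12
f 27 12 28
f 28 12 13
f 28 13 14
f 30 29 32
f 30 32 31
f 32 29 33
f 32 33 31
f 33 29 34
f 33 34 31
f 34 29 35
f 34 35 31
f 35 29 36
f 35 36 31
f 36 29 37
f 36 37 31
f 37 29 38
f 37 38 31
f 38 29 30
f 38 30 31



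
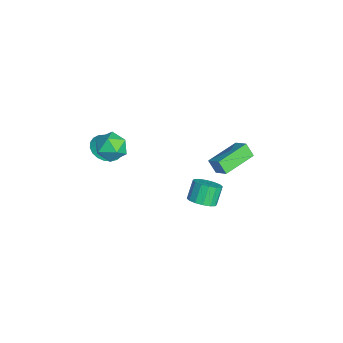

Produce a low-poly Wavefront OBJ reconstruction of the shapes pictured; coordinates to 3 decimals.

v 2.762 1.282 -1.252
v 3.448 1.664 -0.982
v 2.844 2.04 0.021
v 2.158 1.658 -0.248
v 3.242 1.958 -1.217
v 2.637 2.335 -0.214
v 2.907 2.072 -1.461
v 2.303 2.448 -0.458
v 2.533 1.974 -1.649
v 1.929 2.35 -0.646
v 2.221 1.69 -1.731
v 1.617 2.066 -0.728
v 2.054 1.297 -1.684
v 1.45 1.673 -0.681
v 2.076 0.9 -1.521
v 1.472 1.276 -0.518
v 2.283 0.605 -1.286
v 1.678 0.982 -0.283
v 2.617 0.492 -1.042
v 2.013 0.868 -0.039
v 2.991 0.59 -0.854
v 2.387 0.966 0.149
v 3.303 0.874 -0.772
v 2.699 1.25 0.231
v 3.47 1.267 -0.819
v 2.866 1.643 0.184
v -3.898 -3.486 -2.588
v -2.966 -3.281 -2.948
v -3.442 -2.894 -1.072
v -3.173 -2.919 -3.027
v -3.505 -2.655 -3.03
v -3.905 -2.535 -2.957
v -4.304 -2.58 -2.82
v -4.633 -2.781 -2.643
v -4.834 -3.104 -2.456
v -4.874 -3.493 -2.292
v -4.745 -3.881 -2.179
v -4.469 -4.201 -2.137
v -4.095 -4.397 -2.173
v -3.686 -4.435 -2.281
v -3.315 -4.31 -2.442
v -3.043 -4.042 -2.628
v -2.92 -3.678 -2.807
v -2.854 2.223 -3.249
v -2.076 2.717 -2.63
v -4.155 3.939 -2.982
v -3.377 4.433 -2.363
v -2.483 2.627 -4.037
v -1.705 3.121 -3.418
v -3.784 4.343 -3.77
v -3.006 4.837 -3.151
v -2.033 -3.216 0.698
v -1.248 -2.55 0.662
v -1.332 -4.11 -0.522
v -0.547 -3.444 -0.558
v -0.663 -4.059 0.26
v -1.097 -3.507 1.014
v -1.483 -3.153 -0.874
v -1.917 -2.601 -0.12
v -0.908 -2.511 -0.31
v -0.401 -3.071 0.391
v -2.179 -3.589 -0.251
v -1.672 -4.149 0.45
f 2 1 5
f 2 5 3
f 3 5 6
f 3 6 4
f 5 1 7
f 5 7 6
f 6 7 8
f 6 8 4
f 7 1 9
f 7 9 8
f 8 9 10
f 8 10 4
f 9 1 11
f 9 11 10
f 10 11 12
f 10 12 4
f 11 1 13
f 11 13 12
f 12 13 14
f 12 14 4
f 13 1 15
f 13 15 14
f 14 15 16
f 14 16 4
f 15 1 17
f 15 17 16
f 16 17 18
f 16 18 4
f 17 1 19
f 17 19 18
f 18 19 20
f 18 20 4
f 19 1 21
f 19 21 20
f 20 21 22
f 20 22 4
f 21 1 23
f 21 23 22
f 22 23 24
f 22 24 4
f 23 1 25
f 23 25 24
f 24 25 26
f 24 26 4
f 25 1 2
f 25 2 26
f 26 2 3
f 26 3 4
f 28 27 30
f 28 30 29
f 30 27 31
f 30 31 29
f 31 27 32
f 31 32 29
f 32 27 33
f 32 33 29
f 33 27 34
f 33 34 29
f 34 27 35
f 34 35 29
f 35 27 36
f 35 36 29
f 36 27 37
f 36 37 29
f 37 27 38
f 37 38 29
f 38 27 39
f 38 39 29
f 39 27 40
f 39 40 29
f 40 27 41
f 40 41 29
f 41 27 42
f 41 42 29
f 42 27 43
f 42 43 29
f 43 27 28
f 43 28 29
f 45 47 44
f 48 45 44
f 44 47 46
f 46 48 44
f 45 51 47
f 49 45 48
f 49 51 45
f 47 51 46
f 50 48 46
f 46 51 50
f 50 49 48
f 51 49 50
f 52 63 57
f 52 57 53
f 52 53 59
f 52 59 62
f 52 62 63
f 53 57 61
f 57 63 56
f 63 62 54
f 62 59 58
f 59 53 60
f 55 61 56
f 55 56 54
f 55 54 58
f 55 58 60
f 55 60 61
f 56 61 57
f 54 56 63
f 58 54 62
f 60 58 59
f 61 60 53



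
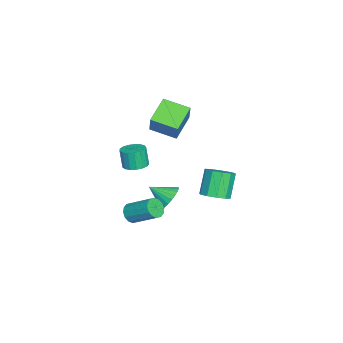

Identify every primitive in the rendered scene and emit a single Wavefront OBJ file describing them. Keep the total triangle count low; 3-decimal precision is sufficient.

v -2.738 0.331 -3.793
v -2.204 1.076 -3.506
v -3.229 1.213 -1.96
v -3.762 0.469 -2.247
v -2.657 1.287 -3.825
v -3.682 1.425 -2.279
v -3.141 1.134 -4.132
v -4.166 1.271 -2.586
v -3.471 0.674 -4.309
v -4.496 0.811 -2.763
v -3.521 0.083 -4.29
v -4.545 0.22 -2.744
v -3.271 -0.413 -4.08
v -4.296 -0.276 -2.534
v -2.818 -0.625 -3.761
v -3.843 -0.487 -2.215
v -2.334 -0.471 -3.454
v -3.359 -0.334 -1.908
v -2.004 -0.011 -3.277
v -3.029 0.126 -1.731
v -1.955 0.58 -3.296
v -2.979 0.717 -1.75
v -0.262 -4.223 -4.132
v 0.431 -4.284 -4.355
v 0.914 -2.737 -3.27
v 0.222 -2.677 -3.048
v 0.266 -4.055 -4.607
v 0.75 -2.509 -3.523
v -0.039 -3.872 -4.732
v 0.444 -2.325 -3.648
v -0.405 -3.783 -4.697
v 0.079 -2.236 -3.612
v -0.732 -3.812 -4.51
v -0.248 -2.265 -3.425
v -0.933 -3.951 -4.222
v -0.449 -2.404 -3.137
v -0.954 -4.163 -3.91
v -0.471 -2.616 -2.825
v -0.79 -4.391 -3.657
v -0.306 -2.845 -2.573
v -0.484 -4.575 -3.532
v -0.001 -3.028 -2.448
v -0.119 -4.664 -3.568
v 0.365 -3.117 -2.483
v 0.208 -4.635 -3.755
v 0.692 -3.088 -2.67
v 0.409 -4.496 -4.043
v 0.893 -2.949 -2.958
v -2.775 -2.86 3.642
v -1.967 -2.64 5.04
v -2.518 -1.209 3.233
v -1.71 -0.989 4.632
v -1.21 -3.311 2.808
v -0.402 -3.091 4.207
v -0.953 -1.66 2.4
v -0.145 -1.44 3.798
v 2.605 -3.316 2.389
v 3.208 -3.777 2.424
v 2.978 -3.985 3.646
v 2.375 -3.524 3.611
v 3.344 -3.45 2.505
v 3.114 -3.658 3.727
v 3.311 -3.092 2.56
v 3.081 -3.3 3.781
v 3.116 -2.785 2.576
v 2.886 -2.993 3.797
v 2.804 -2.6 2.548
v 2.574 -2.808 3.77
v 2.446 -2.579 2.485
v 2.217 -2.787 3.706
v 2.125 -2.727 2.399
v 1.895 -2.935 3.621
v 1.914 -3.01 2.311
v 1.684 -3.217 3.533
v 1.861 -3.363 2.242
v 1.631 -3.57 3.463
v 1.978 -3.705 2.205
v 1.749 -3.913 3.427
v 2.239 -3.958 2.211
v 2.01 -4.166 3.433
v 2.584 -4.065 2.258
v 2.355 -4.272 3.48
v 2.934 -3.999 2.335
v 2.704 -4.207 3.556
v -2.119 -2.286 -3.883
v -1.339 -2.583 -4.316
v -2.161 -3.574 -3.077
v -1.198 -2.407 -4.028
v -1.197 -2.212 -3.717
v -1.336 -2.029 -3.431
v -1.594 -1.885 -3.215
v -1.932 -1.802 -3.1
v -2.299 -1.792 -3.104
v -2.638 -1.858 -3.227
v -2.898 -1.989 -3.45
v -3.04 -2.165 -3.739
v -3.041 -2.36 -4.05
v -2.902 -2.543 -4.335
v -2.643 -2.688 -4.552
v -2.305 -2.771 -4.667
v -1.939 -2.78 -4.662
v -1.599 -2.714 -4.539
f 2 1 5
f 2 5 3
f 3 5 6
f 3 6 4
f 5 1 7
f 5 7 6
f 6 7 8
f 6 8 4
f 7 1 9
f 7 9 8
f 8 9 10
f 8 10 4
f 9 1 11
f 9 11 10
f 10 11 12
f 10 12 4
f 11 1 13
f 11 13 12
f 12 13 14
f 12 14 4
f 13 1 15
f 13 15 14
f 14 15 16
f 14 16 4
f 15 1 17
f 15 17 16
f 16 17 18
f 16 18 4
f 17 1 19
f 17 19 18
f 18 19 20
f 18 20 4
f 19 1 21
f 19 21 20
f 20 21 22
f 20 22 4
f 21 1 2
f 21 2 22
f 22 2 3
f 22 3 4
f 24 23 27
f 24 27 25
f 25 27 28
f 25 28 26
f 27 23 29
f 27 29 28
f 28 29 30
f 28 30 26
f 29 23 31
f 29 31 30
f 30 31 32
f 30 32 26
f 31 23 33
f 31 33 32
f 32 33 34
f 32 34 26
f 33 23 35
f 33 35 34
f 34 35 36
f 34 36 26
f 35 23 37
f 35 37 36
f 36 37 38
f 36 38 26
f 37 23 39
f 37 39 38
f 38 39 40
f 38 40 26
f 39 23 41
f 39 41 40
f 40 41 42
f 40 42 26
f 41 23 43
f 41 43 42
f 42 43 44
f 42 44 26
f 43 23 45
f 43 45 44
f 44 45 46
f 44 46 26
f 45 23 47
f 45 47 46
f 46 47 48
f 46 48 26
f 47 23 24
f 47 24 48
f 48 24 25
f 48 25 26
f 50 52 49
f 53 50 49
f 49 52 51
f 51 53 49
f 50 56 52
f 54 50 53
f 54 56 50
f 52 56 51
f 55 53 51
f 51 56 55
f 55 54 53
f 56 54 55
f 58 57 61
f 58 61 59
f 59 61 62
f 59 62 60
f 61 57 63
f 61 63 62
f 62 63 64
f 62 64 60
f 63 57 65
f 63 65 64
f 64 65 66
f 64 66 60
f 65 57 67
f 65 67 66
f 66 67 68
f 66 68 60
f 67 57 69
f 67 69 68
f 68 69 70
f 68 70 60
f 69 57 71
f 69 71 70
f 70 71 72
f 70 72 60
f 71 57 73
f 71 73 72
f 72 73 74
f 72 74 60
f 73 57 75
f 73 75 74
f 74 75 76
f 74 76 60
f 75 57 77
f 75 77 76
f 76 77 78
f 76 78 60
f 77 57 79
f 77 79 78
f 78 79 80
f 78 80 60
f 79 57 81
f 79 81 80
f 80 81 82
f 80 82 60
f 81 57 83
f 81 83 82
f 82 83 84
f 82 84 60
f 83 57 58
f 83 58 84
f 84 58 59
f 84 59 60
f 86 85 88
f 86 88 87
f 88 85 89
f 88 89 87
f 89 85 90
f 89 90 87
f 90 85 91
f 90 91 87
f 91 85 92
f 91 92 87
f 92 85 93
f 92 93 87
f 93 85 94
f 93 94 87
f 94 85 95
f 94 95 87
f 95 85 96
f 95 96 87
f 96 85 97
f 96 97 87
f 97 85 98
f 97 98 87
f 98 85 99
f 98 99 87
f 99 85 100
f 99 100 87
f 100 85 101
f 100 101 87
f 101 85 102
f 101 102 87
f 102 85 86
f 102 86 87



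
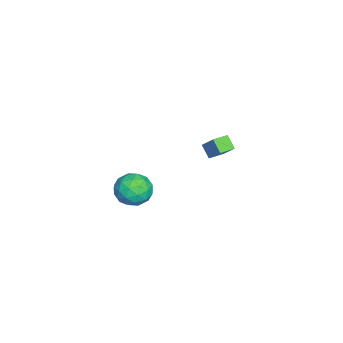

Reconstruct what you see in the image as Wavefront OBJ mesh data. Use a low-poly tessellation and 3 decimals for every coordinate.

v 2.02 0.065 4.374
v 2.601 0.438 3.711
v 2.359 -1.358 3.869
v 2.94 -0.985 3.206
v 3.176 -0.936 4.132
v 2.967 -0.056 4.444
v 1.993 -0.864 3.136
v 1.784 0.016 3.448
v 2.584 -0.136 2.946
v 3.315 -0.18 3.562
v 1.645 -0.74 4.018
v 2.376 -0.784 4.634
v 2.281 0.377 4.087
v 2.679 -1.297 3.493
v 2.818 -1.268 4.037
v 3.159 -1.049 3.648
v 2.496 0.086 4.518
v 2.837 0.306 4.128
v 3.175 -0.502 4.376
v 2.123 -1.226 3.452
v 2.464 -1.006 3.062
v 1.801 0.129 3.932
v 2.142 0.348 3.543
v 1.785 -0.418 3.204
v 2.612 0.259 3.248
v 2.812 -0.578 2.951
v 2.255 -0.507 2.909
v 2.132 0.01 3.093
v 3.042 0.232 3.609
v 3.241 -0.604 3.313
v 3.38 -0.575 3.857
v 3.257 -0.058 4.04
v 3.032 -0.105 3.16
v 1.719 -0.316 4.267
v 1.918 -1.152 3.971
v 1.703 -0.862 3.54
v 1.58 -0.345 3.723
v 2.148 -0.342 4.629
v 2.348 -1.179 4.332
v 2.828 -0.93 4.487
v 2.705 -0.413 4.671
v 1.928 -0.815 4.42
v -3.732 1.434 2.721
v -3.166 2.082 3.601
v -4.345 2.008 2.693
v -3.778 2.656 3.572
v -3.302 1.864 2.128
v -2.735 2.512 3.007
v -3.914 2.438 2.099
v -3.348 3.086 2.979
f 1 38 17
f 38 12 41
f 17 41 6
f 38 41 17
f 1 17 13
f 17 6 18
f 13 18 2
f 17 18 13
f 1 13 22
f 13 2 23
f 22 23 8
f 13 23 22
f 1 22 34
f 22 8 37
f 34 37 11
f 22 37 34
f 1 34 38
f 34 11 42
f 38 42 12
f 34 42 38
f 2 18 29
f 18 6 32
f 29 32 10
f 18 32 29
f 6 41 19
f 41 12 40
f 19 40 5
f 41 40 19
f 12 42 39
f 42 11 35
f 39 35 3
f 42 35 39
f 11 37 36
f 37 8 24
f 36 24 7
f 37 24 36
f 8 23 28
f 23 2 25
f 28 25 9
f 23 25 28
f 4 30 16
f 30 10 31
f 16 31 5
f 30 31 16
f 4 16 14
f 16 5 15
f 14 15 3
f 16 15 14
f 4 14 21
f 14 3 20
f 21 20 7
f 14 20 21
f 4 21 26
f 21 7 27
f 26 27 9
f 21 27 26
f 4 26 30
f 26 9 33
f 30 33 10
f 26 33 30
f 5 31 19
f 31 10 32
f 19 32 6
f 31 32 19
f 3 15 39
f 15 5 40
f 39 40 12
f 15 40 39
f 7 20 36
f 20 3 35
f 36 35 11
f 20 35 36
f 9 27 28
f 27 7 24
f 28 24 8
f 27 24 28
f 10 33 29
f 33 9 25
f 29 25 2
f 33 25 29
f 44 46 43
f 47 44 43
f 43 46 45
f 45 47 43
f 44 50 46
f 48 44 47
f 48 50 44
f 46 50 45
f 49 47 45
f 45 50 49
f 49 48 47
f 50 48 49



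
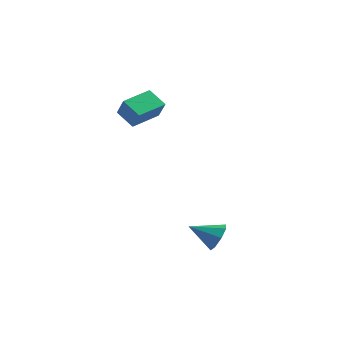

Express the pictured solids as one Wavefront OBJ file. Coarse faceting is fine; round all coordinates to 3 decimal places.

v 4.098 -1.194 -3.575
v 4.64 -1.286 -2.751
v 2.722 -2.046 -2.765
v 4.236 -0.645 -2.763
v 3.752 -0.326 -3.251
v 3.471 -0.515 -3.928
v 3.557 -1.103 -4.399
v 3.961 -1.744 -4.387
v 4.445 -2.063 -3.899
v 4.726 -1.874 -3.222
v -4.566 1.47 3.391
v -3.764 0.976 4.558
v -4.052 3.361 3.839
v -3.249 2.866 5.006
v -3.391 1.354 2.534
v -2.588 0.859 3.701
v -2.876 3.244 2.982
v -2.074 2.75 4.149
f 2 1 4
f 2 4 3
f 4 1 5
f 4 5 3
f 5 1 6
f 5 6 3
f 6 1 7
f 6 7 3
f 7 1 8
f 7 8 3
f 8 1 9
f 8 9 3
f 9 1 10
f 9 10 3
f 10 1 2
f 10 2 3
f 12 14 11
f 15 12 11
f 11 14 13
f 13 15 11
f 12 18 14
f 16 12 15
f 16 18 12
f 14 18 13
f 17 15 13
f 13 18 17
f 17 16 15
f 18 16 17



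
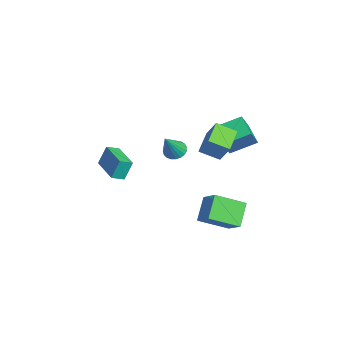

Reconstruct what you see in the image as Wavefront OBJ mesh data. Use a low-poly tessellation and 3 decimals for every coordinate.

v -0.95 3.296 1.685
v -0.955 4.935 2.429
v 0.436 3.586 1.054
v 0.431 5.225 1.798
v -0.291 2.755 2.882
v -0.296 4.394 3.626
v 1.095 3.045 2.251
v 1.09 4.684 2.995
v -3.363 1.006 -0.798
v -2.706 1.254 -1.061
v -2.417 0.254 0.858
v -2.805 1.498 -0.894
v -3 1.657 -0.71
v -3.258 1.703 -0.541
v -3.535 1.629 -0.416
v -3.781 1.448 -0.358
v -3.956 1.19 -0.375
v -4.028 0.9 -0.466
v -3.985 0.629 -0.614
v -3.835 0.423 -0.793
v -3.603 0.318 -0.974
v -3.33 0.332 -1.124
v -3.062 0.462 -1.217
v -2.847 0.687 -1.238
v -2.721 0.967 -1.183
v 1.821 1.979 3.727
v 2.582 2.385 5.003
v 2.159 3.133 3.159
v 2.92 3.539 4.435
v 3.16 1.301 3.145
v 3.921 1.707 4.421
v 3.498 2.455 2.577
v 4.259 2.861 3.853
v 2.878 -4.278 2.581
v 2.744 -3.786 3.766
v 2.697 -3.546 2.257
v 2.563 -3.054 3.443
v 4.837 -3.786 2.597
v 4.703 -3.294 3.783
v 4.656 -3.054 2.274
v 4.522 -2.562 3.459
v 0.445 2.082 -2.551
v 1.625 2.531 -1.617
v 0.447 3.938 -3.446
v 1.627 4.387 -2.512
v 1.593 1.513 -3.728
v 2.773 1.962 -2.794
v 1.595 3.369 -4.623
v 2.775 3.818 -3.689
f 2 4 1
f 5 2 1
f 1 4 3
f 3 5 1
f 2 8 4
f 6 2 5
f 6 8 2
f 4 8 3
f 7 5 3
f 3 8 7
f 7 6 5
f 8 6 7
f 10 9 12
f 10 12 11
f 12 9 13
f 12 13 11
f 13 9 14
f 13 14 11
f 14 9 15
f 14 15 11
f 15 9 16
f 15 16 11
f 16 9 17
f 16 17 11
f 17 9 18
f 17 18 11
f 18 9 19
f 18 19 11
f 19 9 20
f 19 20 11
f 20 9 21
f 20 21 11
f 21 9 22
f 21 22 11
f 22 9 23
f 22 23 11
f 23 9 24
f 23 24 11
f 24 9 25
f 24 25 11
f 25 9 10
f 25 10 11
f 27 29 26
f 30 27 26
f 26 29 28
f 28 30 26
f 27 33 29
f 31 27 30
f 31 33 27
f 29 33 28
f 32 30 28
f 28 33 32
f 32 31 30
f 33 31 32
f 35 37 34
f 38 35 34
f 34 37 36
f 36 38 34
f 35 41 37
f 39 35 38
f 39 41 35
f 37 41 36
f 40 38 36
f 36 41 40
f 40 39 38
f 41 39 40
f 43 45 42
f 46 43 42
f 42 45 44
f 44 46 42
f 43 49 45
f 47 43 46
f 47 49 43
f 45 49 44
f 48 46 44
f 44 49 48
f 48 47 46
f 49 47 48



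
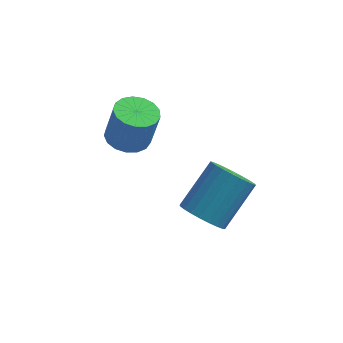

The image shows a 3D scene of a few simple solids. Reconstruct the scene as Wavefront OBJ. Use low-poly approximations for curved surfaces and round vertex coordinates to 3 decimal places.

v 1.697 0.284 -0.579
v 2.243 -0.282 -0.346
v 2.988 0.93 0.852
v 2.443 1.496 0.619
v 2.399 -0.14 -0.587
v 3.144 1.071 0.611
v 2.448 0.066 -0.826
v 3.194 1.278 0.372
v 2.383 0.306 -1.028
v 3.129 1.517 0.17
v 2.214 0.542 -1.161
v 2.959 1.754 0.037
v 1.966 0.739 -1.206
v 2.711 1.951 -0.008
v 1.677 0.867 -1.156
v 2.422 2.079 0.043
v 1.391 0.906 -1.017
v 2.137 2.118 0.181
v 1.152 0.85 -0.812
v 1.897 2.062 0.386
v 0.996 0.709 -0.571
v 1.741 1.92 0.627
v 0.946 0.502 -0.332
v 1.692 1.714 0.866
v 1.011 0.263 -0.13
v 1.757 1.474 1.068
v 1.181 0.026 0.003
v 1.926 1.238 1.201
v 1.429 -0.171 0.048
v 2.174 1.041 1.246
v 1.718 -0.299 -0.003
v 2.463 0.913 1.196
v 2.003 -0.338 -0.141
v 2.749 0.874 1.057
v -1.355 3.493 -0.216
v -0.695 3.88 -0.367
v -0.365 3.875 1.066
v -1.025 3.487 1.216
v -0.946 4.15 -0.308
v -0.616 4.145 1.125
v -1.29 4.27 -0.228
v -0.961 4.265 1.204
v -1.65 4.211 -0.146
v -1.32 4.206 1.287
v -1.941 3.988 -0.079
v -1.612 3.983 1.353
v -2.099 3.651 -0.044
v -1.769 3.646 1.388
v -2.086 3.278 -0.049
v -1.756 3.273 1.384
v -1.905 2.954 -0.092
v -1.576 2.949 1.341
v -1.599 2.754 -0.163
v -1.269 2.748 1.27
v -1.236 2.722 -0.246
v -0.907 2.717 1.186
v -0.901 2.867 -0.323
v -0.571 2.862 1.109
v -0.669 3.156 -0.375
v -0.34 3.15 1.057
v -0.595 3.521 -0.391
v -0.266 3.516 1.042
f 2 1 5
f 2 5 3
f 3 5 6
f 3 6 4
f 5 1 7
f 5 7 6
f 6 7 8
f 6 8 4
f 7 1 9
f 7 9 8
f 8 9 10
f 8 10 4
f 9 1 11
f 9 11 10
f 10 11 12
f 10 12 4
f 11 1 13
f 11 13 12
f 12 13 14
f 12 14 4
f 13 1 15
f 13 15 14
f 14 15 16
f 14 16 4
f 15 1 17
f 15 17 16
f 16 17 18
f 16 18 4
f 17 1 19
f 17 19 18
f 18 19 20
f 18 20 4
f 19 1 21
f 19 21 20
f 20 21 22
f 20 22 4
f 21 1 23
f 21 23 22
f 22 23 24
f 22 24 4
f 23 1 25
f 23 25 24
f 24 25 26
f 24 26 4
f 25 1 27
f 25 27 26
f 26 27 28
f 26 28 4
f 27 1 29
f 27 29 28
f 28 29 30
f 28 30 4
f 29 1 31
f 29 31 30
f 30 31 32
f 30 32 4
f 31 1 33
f 31 33 32
f 32 33 34
f 32 34 4
f 33 1 2
f 33 2 34
f 34 2 3
f 34 3 4
f 36 35 39
f 36 39 37
f 37 39 40
f 37 40 38
f 39 35 41
f 39 41 40
f 40 41 42
f 40 42 38
f 41 35 43
f 41 43 42
f 42 43 44
f 42 44 38
f 43 35 45
f 43 45 44
f 44 45 46
f 44 46 38
f 45 35 47
f 45 47 46
f 46 47 48
f 46 48 38
f 47 35 49
f 47 49 48
f 48 49 50
f 48 50 38
f 49 35 51
f 49 51 50
f 50 51 52
f 50 52 38
f 51 35 53
f 51 53 52
f 52 53 54
f 52 54 38
f 53 35 55
f 53 55 54
f 54 55 56
f 54 56 38
f 55 35 57
f 55 57 56
f 56 57 58
f 56 58 38
f 57 35 59
f 57 59 58
f 58 59 60
f 58 60 38
f 59 35 61
f 59 61 60
f 60 61 62
f 60 62 38
f 61 35 36
f 61 36 62
f 62 36 37
f 62 37 38



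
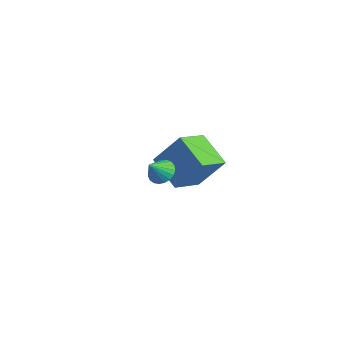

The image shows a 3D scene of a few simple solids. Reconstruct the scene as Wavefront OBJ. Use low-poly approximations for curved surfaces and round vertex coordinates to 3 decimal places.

v 1.827 -2.204 0.999
v 2.098 -1.754 1.366
v 1.913 -2.876 1.761
v 1.839 -1.723 1.422
v 1.579 -1.776 1.405
v 1.361 -1.902 1.318
v 1.224 -2.08 1.176
v 1.192 -2.28 1.003
v 1.269 -2.467 0.83
v 1.442 -2.608 0.686
v 1.683 -2.679 0.596
v 1.948 -2.668 0.575
v 2.192 -2.576 0.629
v 2.373 -2.421 0.746
v 2.46 -2.227 0.907
v 2.437 -2.03 1.084
v 2.309 -1.863 1.246
v -4.42 1.628 -3.613
v -3.594 2.525 -1.99
v -4.776 3.188 -4.295
v -3.949 4.086 -2.672
v -2.711 1.634 -4.488
v -1.884 2.532 -2.865
v -3.066 3.195 -5.17
v -2.24 4.092 -3.547
f 2 1 4
f 2 4 3
f 4 1 5
f 4 5 3
f 5 1 6
f 5 6 3
f 6 1 7
f 6 7 3
f 7 1 8
f 7 8 3
f 8 1 9
f 8 9 3
f 9 1 10
f 9 10 3
f 10 1 11
f 10 11 3
f 11 1 12
f 11 12 3
f 12 1 13
f 12 13 3
f 13 1 14
f 13 14 3
f 14 1 15
f 14 15 3
f 15 1 16
f 15 16 3
f 16 1 17
f 16 17 3
f 17 1 2
f 17 2 3
f 19 21 18
f 22 19 18
f 18 21 20
f 20 22 18
f 19 25 21
f 23 19 22
f 23 25 19
f 21 25 20
f 24 22 20
f 20 25 24
f 24 23 22
f 25 23 24



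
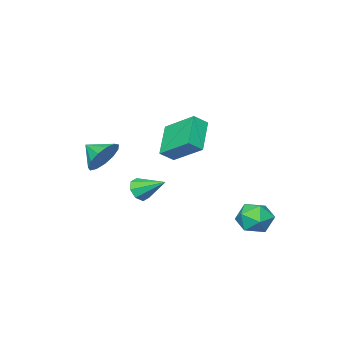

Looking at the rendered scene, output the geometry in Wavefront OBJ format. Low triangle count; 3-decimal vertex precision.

v 0.776 -1.747 0.284
v 1.339 -2.049 -0.499
v 1.004 -2.753 0.836
v 1.69 -1.775 -0.144
v 1.752 -1.493 0.346
v 1.504 -1.291 0.816
v 1.025 -1.234 1.118
v 0.467 -1.339 1.155
v 0.007 -1.574 0.916
v -0.208 -1.864 0.476
v -0.111 -2.116 -0.025
v 0.268 -2.251 -0.427
v 0.808 -2.226 -0.604
v -3.294 4.62 -3.668
v -2.481 4.09 -3.479
v -4.059 3.87 -2.481
v -3.246 3.34 -2.292
v -3.26 4.31 -2.1
v -2.788 4.773 -2.834
v -3.752 3.187 -3.126
v -3.28 3.65 -3.86
v -2.764 3.205 -3.144
v -2.46 3.899 -2.509
v -4.08 4.061 -3.451
v -3.776 4.755 -2.816
v -1.018 -1.293 -2.176
v -0.647 -1.512 -1.611
v -1.422 0.013 -1.404
v -0.348 -1.216 -1.955
v -0.441 -0.966 -2.428
v -0.873 -0.907 -2.753
v -1.389 -1.075 -2.74
v -1.689 -1.37 -2.396
v -1.595 -1.621 -1.923
v -1.164 -1.679 -1.598
v -0.325 1.193 2.715
v -0.576 2.787 3.737
v -0.973 1.414 2.211
v -1.224 3.008 3.233
v 0.824 2.072 1.627
v 0.573 3.666 2.649
v 0.176 2.293 1.123
v -0.075 3.887 2.145
f 2 1 4
f 2 4 3
f 4 1 5
f 4 5 3
f 5 1 6
f 5 6 3
f 6 1 7
f 6 7 3
f 7 1 8
f 7 8 3
f 8 1 9
f 8 9 3
f 9 1 10
f 9 10 3
f 10 1 11
f 10 11 3
f 11 1 12
f 11 12 3
f 12 1 13
f 12 13 3
f 13 1 2
f 13 2 3
f 14 25 19
f 14 19 15
f 14 15 21
f 14 21 24
f 14 24 25
f 15 19 23
f 19 25 18
f 25 24 16
f 24 21 20
f 21 15 22
f 17 23 18
f 17 18 16
f 17 16 20
f 17 20 22
f 17 22 23
f 18 23 19
f 16 18 25
f 20 16 24
f 22 20 21
f 23 22 15
f 27 26 29
f 27 29 28
f 29 26 30
f 29 30 28
f 30 26 31
f 30 31 28
f 31 26 32
f 31 32 28
f 32 26 33
f 32 33 28
f 33 26 34
f 33 34 28
f 34 26 35
f 34 35 28
f 35 26 27
f 35 27 28
f 37 39 36
f 40 37 36
f 36 39 38
f 38 40 36
f 37 43 39
f 41 37 40
f 41 43 37
f 39 43 38
f 42 40 38
f 38 43 42
f 42 41 40
f 43 41 42



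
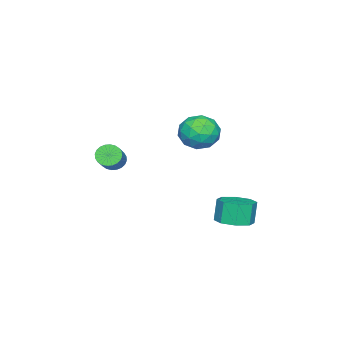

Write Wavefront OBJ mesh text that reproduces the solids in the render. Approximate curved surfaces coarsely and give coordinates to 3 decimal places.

v 1.372 1.306 1.903
v 2.559 1.282 1.955
v 1.281 0.218 3.485
v 2.468 0.194 3.537
v 1.884 1.206 3.753
v 1.94 1.878 2.776
v 1.9 -0.378 2.664
v 1.956 0.294 1.687
v 2.885 0.241 2.426
v 2.875 1.22 3.099
v 0.965 0.28 2.341
v 0.955 1.259 3.014
v 1.974 1.39 1.79
v 1.866 0.11 3.65
v 1.523 0.705 3.777
v 2.221 0.691 3.808
v 1.61 1.74 2.272
v 2.307 1.726 2.303
v 1.91 1.681 3.36
v 1.533 -0.226 3.137
v 2.23 -0.24 3.168
v 1.619 0.809 1.632
v 2.317 0.795 1.663
v 1.93 -0.181 2.08
v 2.863 0.764 2.097
v 2.809 0.124 3.027
v 2.475 -0.212 2.514
v 2.509 0.183 1.94
v 2.857 1.339 2.493
v 2.803 0.7 3.423
v 2.46 1.294 3.55
v 2.493 1.69 2.975
v 3.049 0.727 2.77
v 1.037 0.8 2.017
v 0.983 0.161 2.947
v 1.347 -0.19 2.465
v 1.38 0.206 1.89
v 1.031 1.376 2.413
v 0.977 0.736 3.343
v 1.331 1.317 3.5
v 1.365 1.712 2.926
v 0.791 0.773 2.67
v 2.647 3.136 -2.961
v 3.531 3.633 -2.689
v 3.137 3.6 -1.347
v 2.253 3.104 -1.619
v 2.931 4.142 -2.854
v 2.536 4.109 -1.511
v 2.164 4.061 -3.081
v 1.77 4.028 -1.738
v 1.681 3.439 -3.238
v 1.286 3.406 -1.895
v 1.763 2.64 -3.233
v 1.369 2.607 -1.891
v 2.364 2.131 -3.069
v 1.969 2.098 -1.726
v 3.13 2.212 -2.842
v 2.736 2.179 -1.499
v 3.614 2.834 -2.685
v 3.219 2.801 -1.342
v 2.77 -3.868 0.039
v 3.066 -3.502 -0.506
v 4.386 -3.046 0.516
v 4.09 -3.412 1.061
v 2.906 -3.304 -0.387
v 4.225 -2.848 0.634
v 2.725 -3.192 -0.204
v 4.045 -2.736 0.817
v 2.551 -3.182 0.017
v 3.871 -2.727 1.038
v 2.411 -3.277 0.24
v 3.73 -2.822 1.262
v 2.325 -3.462 0.434
v 3.645 -3.007 1.455
v 2.307 -3.709 0.567
v 3.627 -3.253 1.588
v 2.359 -3.98 0.62
v 3.679 -3.524 1.641
v 2.474 -4.234 0.584
v 3.794 -3.778 1.606
v 2.635 -4.432 0.466
v 3.954 -3.976 1.487
v 2.815 -4.544 0.283
v 4.135 -4.088 1.304
v 2.989 -4.553 0.062
v 4.309 -4.098 1.083
v 3.13 -4.458 -0.162
v 4.449 -4.003 0.86
v 3.215 -4.273 -0.355
v 4.535 -3.818 0.666
v 3.233 -4.027 -0.488
v 4.553 -3.571 0.533
v 3.181 -3.756 -0.541
v 4.501 -3.3 0.48
f 1 38 17
f 38 12 41
f 17 41 6
f 38 41 17
f 1 17 13
f 17 6 18
f 13 18 2
f 17 18 13
f 1 13 22
f 13 2 23
f 22 23 8
f 13 23 22
f 1 22 34
f 22 8 37
f 34 37 11
f 22 37 34
f 1 34 38
f 34 11 42
f 38 42 12
f 34 42 38
f 2 18 29
f 18 6 32
f 29 32 10
f 18 32 29
f 6 41 19
f 41 12 40
f 19 40 5
f 41 40 19
f 12 42 39
f 42 11 35
f 39 35 3
f 42 35 39
f 11 37 36
f 37 8 24
f 36 24 7
f 37 24 36
f 8 23 28
f 23 2 25
f 28 25 9
f 23 25 28
f 4 30 16
f 30 10 31
f 16 31 5
f 30 31 16
f 4 16 14
f 16 5 15
f 14 15 3
f 16 15 14
f 4 14 21
f 14 3 20
f 21 20 7
f 14 20 21
f 4 21 26
f 21 7 27
f 26 27 9
f 21 27 26
f 4 26 30
f 26 9 33
f 30 33 10
f 26 33 30
f 5 31 19
f 31 10 32
f 19 32 6
f 31 32 19
f 3 15 39
f 15 5 40
f 39 40 12
f 15 40 39
f 7 20 36
f 20 3 35
f 36 35 11
f 20 35 36
f 9 27 28
f 27 7 24
f 28 24 8
f 27 24 28
f 10 33 29
f 33 9 25
f 29 25 2
f 33 25 29
f 44 43 47
f 44 47 45
f 45 47 48
f 45 48 46
f 47 43 49
f 47 49 48
f 48 49 50
f 48 50 46
f 49 43 51
f 49 51 50
f 50 51 52
f 50 52 46
f 51 43 53
f 51 53 52
f 52 53 54
f 52 54 46
f 53 43 55
f 53 55 54
f 54 55 56
f 54 56 46
f 55 43 57
f 55 57 56
f 56 57 58
f 56 58 46
f 57 43 59
f 57 59 58
f 58 59 60
f 58 60 46
f 59 43 44
f 59 44 60
f 60 44 45
f 60 45 46
f 62 61 65
f 62 65 63
f 63 65 66
f 63 66 64
f 65 61 67
f 65 67 66
f 66 67 68
f 66 68 64
f 67 61 69
f 67 69 68
f 68 69 70
f 68 70 64
f 69 61 71
f 69 71 70
f 70 71 72
f 70 72 64
f 71 61 73
f 71 73 72
f 72 73 74
f 72 74 64
f 73 61 75
f 73 75 74
f 74 75 76
f 74 76 64
f 75 61 77
f 75 77 76
f 76 77 78
f 76 78 64
f 77 61 79
f 77 79 78
f 78 79 80
f 78 80 64
f 79 61 81
f 79 81 80
f 80 81 82
f 80 82 64
f 81 61 83
f 81 83 82
f 82 83 84
f 82 84 64
f 83 61 85
f 83 85 84
f 84 85 86
f 84 86 64
f 85 61 87
f 85 87 86
f 86 87 88
f 86 88 64
f 87 61 89
f 87 89 88
f 88 89 90
f 88 90 64
f 89 61 91
f 89 91 90
f 90 91 92
f 90 92 64
f 91 61 93
f 91 93 92
f 92 93 94
f 92 94 64
f 93 61 62
f 93 62 94
f 94 62 63
f 94 63 64

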